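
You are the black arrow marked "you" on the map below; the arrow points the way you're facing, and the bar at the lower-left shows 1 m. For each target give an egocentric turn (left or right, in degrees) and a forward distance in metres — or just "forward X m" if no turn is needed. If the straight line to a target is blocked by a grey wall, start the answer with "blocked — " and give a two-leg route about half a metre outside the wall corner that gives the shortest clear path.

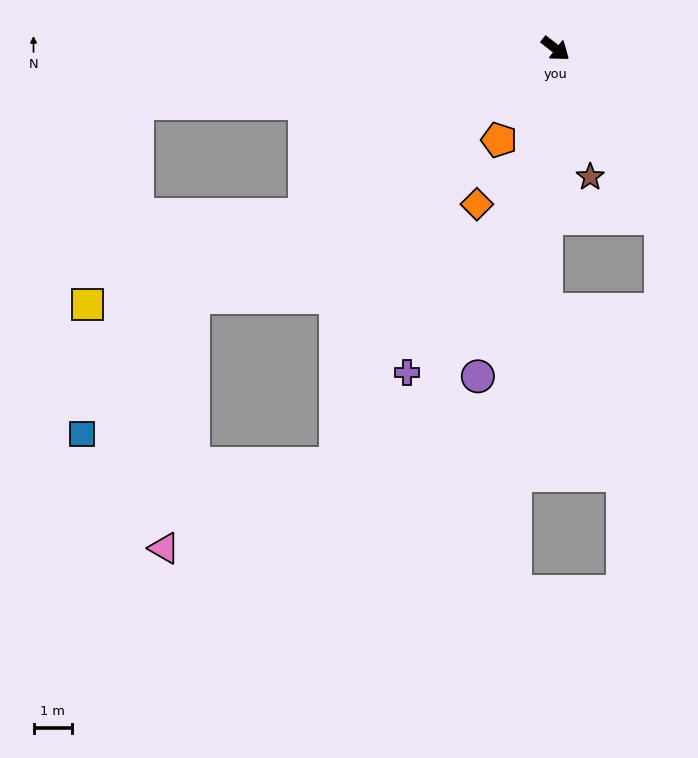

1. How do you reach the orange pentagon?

turn right 84°, forward 2.8 m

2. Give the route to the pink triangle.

blocked — turn right 108°, forward 11.4 m, then turn left 49°, forward 6.5 m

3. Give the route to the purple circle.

turn right 65°, forward 8.7 m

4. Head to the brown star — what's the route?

turn right 37°, forward 3.4 m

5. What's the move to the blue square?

blocked — turn right 108°, forward 11.4 m, then turn left 17°, forward 4.6 m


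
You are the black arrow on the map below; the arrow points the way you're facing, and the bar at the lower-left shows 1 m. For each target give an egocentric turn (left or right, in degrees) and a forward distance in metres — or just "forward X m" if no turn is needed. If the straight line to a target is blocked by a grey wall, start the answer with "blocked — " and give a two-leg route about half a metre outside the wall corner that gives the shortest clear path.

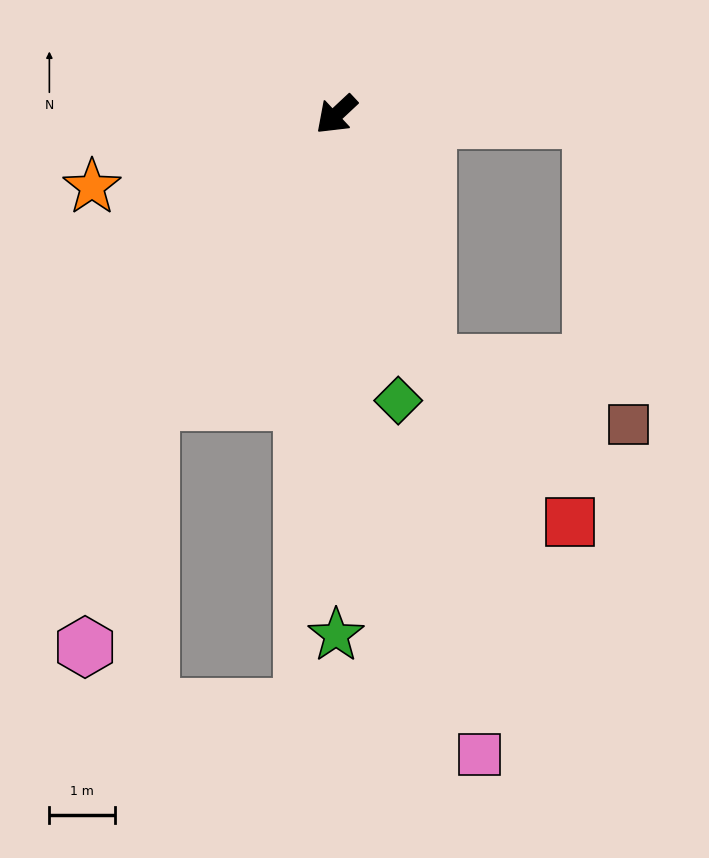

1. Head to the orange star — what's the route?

turn right 27°, forward 3.9 m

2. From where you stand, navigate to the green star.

turn left 47°, forward 7.9 m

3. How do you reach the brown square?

blocked — turn left 67°, forward 4.0 m, then turn left 53°, forward 3.2 m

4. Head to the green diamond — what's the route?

turn left 59°, forward 4.5 m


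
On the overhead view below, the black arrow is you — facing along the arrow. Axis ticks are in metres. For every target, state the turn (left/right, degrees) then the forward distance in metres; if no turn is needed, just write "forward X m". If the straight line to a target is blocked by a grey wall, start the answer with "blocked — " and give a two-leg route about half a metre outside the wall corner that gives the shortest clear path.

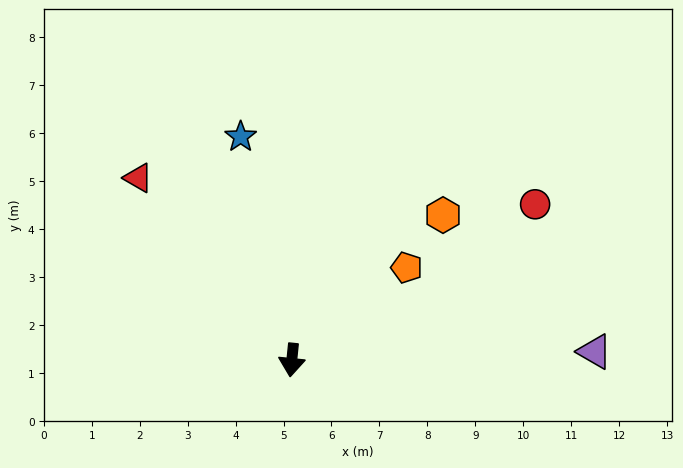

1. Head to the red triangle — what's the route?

turn right 134°, forward 5.0 m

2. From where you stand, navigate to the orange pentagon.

turn left 135°, forward 3.1 m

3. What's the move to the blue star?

turn right 161°, forward 4.8 m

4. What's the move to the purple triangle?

turn left 97°, forward 6.3 m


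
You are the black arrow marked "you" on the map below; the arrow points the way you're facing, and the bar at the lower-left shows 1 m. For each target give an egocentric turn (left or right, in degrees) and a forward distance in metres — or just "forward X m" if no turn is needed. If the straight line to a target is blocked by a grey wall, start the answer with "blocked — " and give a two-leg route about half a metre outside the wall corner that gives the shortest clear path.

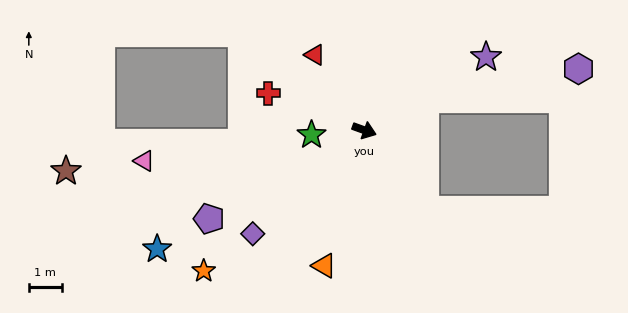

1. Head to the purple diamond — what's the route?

turn right 117°, forward 4.6 m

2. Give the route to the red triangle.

turn left 143°, forward 2.7 m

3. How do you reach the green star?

turn right 155°, forward 1.6 m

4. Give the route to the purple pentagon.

turn right 130°, forward 5.4 m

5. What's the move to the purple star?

turn left 51°, forward 4.3 m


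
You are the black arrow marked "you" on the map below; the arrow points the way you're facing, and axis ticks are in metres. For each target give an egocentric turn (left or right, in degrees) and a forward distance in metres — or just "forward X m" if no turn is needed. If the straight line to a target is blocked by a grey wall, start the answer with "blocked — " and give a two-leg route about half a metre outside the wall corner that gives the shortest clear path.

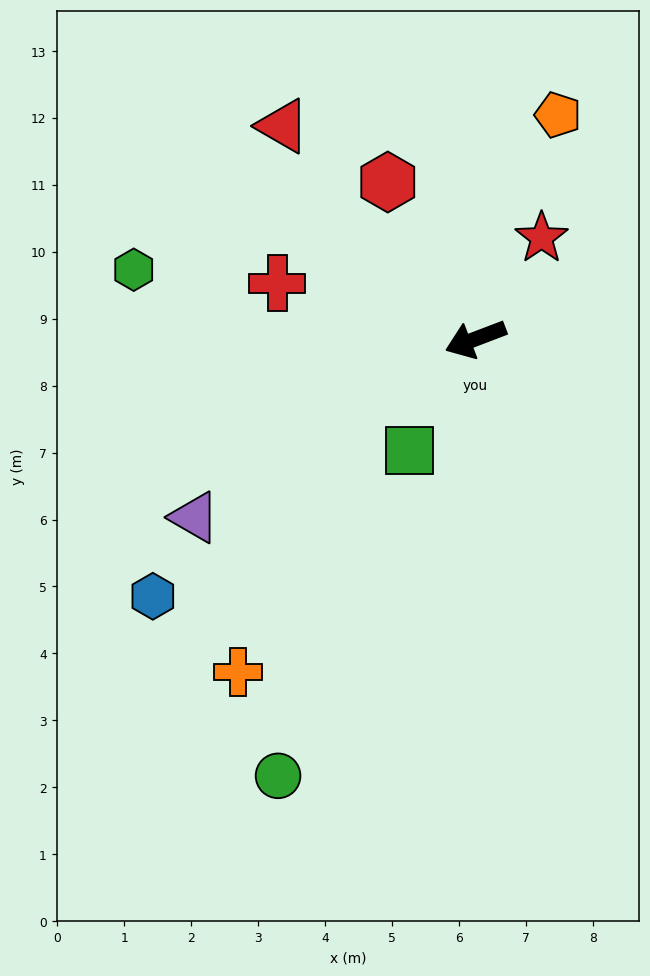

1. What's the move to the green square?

turn left 38°, forward 1.9 m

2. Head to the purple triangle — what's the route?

turn left 12°, forward 5.0 m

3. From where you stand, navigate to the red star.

turn right 144°, forward 1.8 m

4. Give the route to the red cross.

turn right 37°, forward 3.1 m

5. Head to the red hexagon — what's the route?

turn right 82°, forward 2.7 m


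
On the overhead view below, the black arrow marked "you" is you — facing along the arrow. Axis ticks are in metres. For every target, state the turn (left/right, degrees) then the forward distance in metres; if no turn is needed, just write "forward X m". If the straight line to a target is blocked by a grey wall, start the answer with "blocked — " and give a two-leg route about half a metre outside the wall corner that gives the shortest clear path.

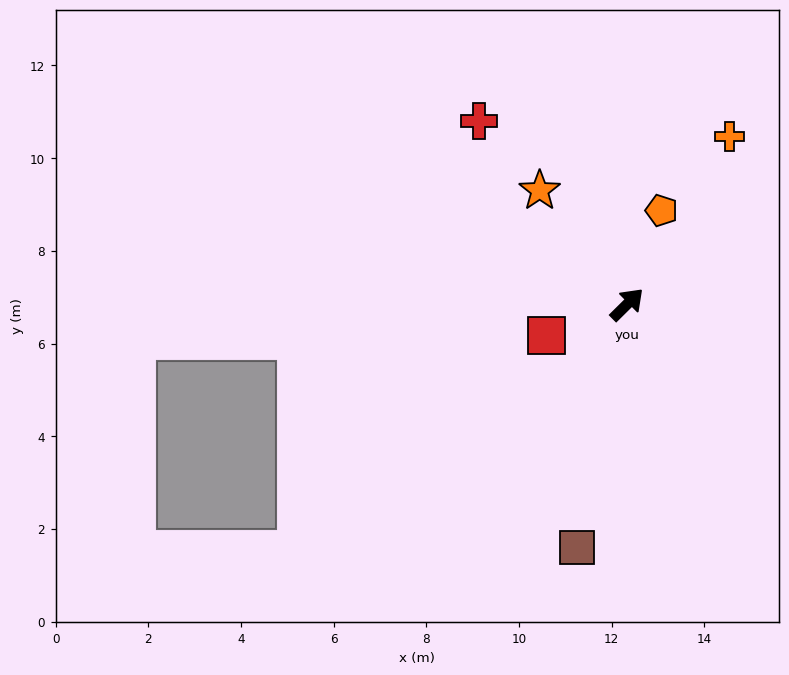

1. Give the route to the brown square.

turn right 146°, forward 5.4 m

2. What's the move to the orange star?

turn left 83°, forward 3.1 m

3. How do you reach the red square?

turn left 156°, forward 1.9 m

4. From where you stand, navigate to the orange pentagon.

turn left 25°, forward 2.2 m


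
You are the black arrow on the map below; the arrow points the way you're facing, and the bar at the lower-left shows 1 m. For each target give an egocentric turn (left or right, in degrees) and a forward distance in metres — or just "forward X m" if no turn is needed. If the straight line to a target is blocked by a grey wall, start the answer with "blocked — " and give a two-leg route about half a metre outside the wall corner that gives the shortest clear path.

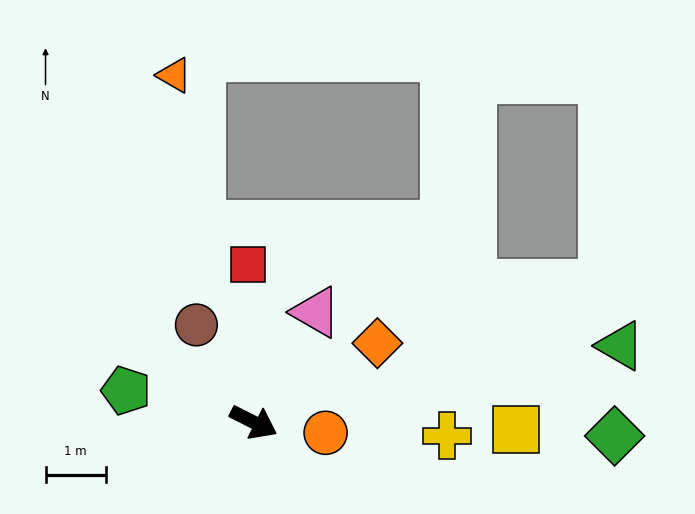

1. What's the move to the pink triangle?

turn left 87°, forward 2.1 m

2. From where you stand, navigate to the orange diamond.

turn left 59°, forward 2.4 m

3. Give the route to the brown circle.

turn left 147°, forward 1.9 m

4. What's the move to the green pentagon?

turn right 167°, forward 2.2 m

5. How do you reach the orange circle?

turn left 18°, forward 1.2 m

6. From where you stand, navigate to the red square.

turn left 119°, forward 2.6 m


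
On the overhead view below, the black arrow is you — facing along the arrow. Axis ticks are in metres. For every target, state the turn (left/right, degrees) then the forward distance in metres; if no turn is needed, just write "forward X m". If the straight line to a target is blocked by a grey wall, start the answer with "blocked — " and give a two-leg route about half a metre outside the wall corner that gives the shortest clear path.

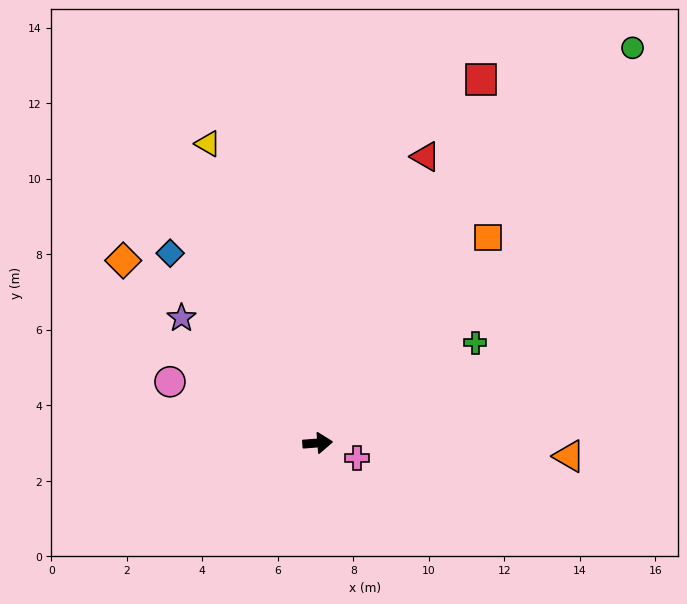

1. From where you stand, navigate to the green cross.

turn left 28°, forward 4.9 m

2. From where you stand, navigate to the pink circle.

turn left 153°, forward 4.2 m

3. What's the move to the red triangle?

turn left 65°, forward 8.1 m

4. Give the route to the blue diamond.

turn left 123°, forward 6.4 m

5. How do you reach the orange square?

turn left 46°, forward 7.1 m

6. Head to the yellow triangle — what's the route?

turn left 106°, forward 8.4 m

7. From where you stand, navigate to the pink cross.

turn right 25°, forward 1.1 m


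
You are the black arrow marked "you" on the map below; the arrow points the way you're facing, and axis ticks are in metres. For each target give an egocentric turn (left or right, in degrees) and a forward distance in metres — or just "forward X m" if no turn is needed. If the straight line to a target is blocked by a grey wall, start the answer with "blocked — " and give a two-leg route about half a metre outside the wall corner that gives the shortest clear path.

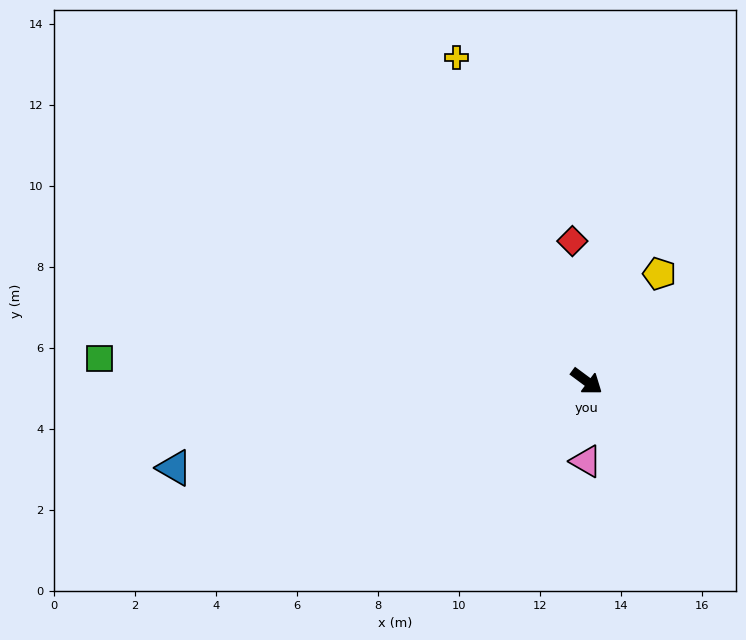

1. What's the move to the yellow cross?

turn left 148°, forward 8.6 m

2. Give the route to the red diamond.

turn left 132°, forward 3.5 m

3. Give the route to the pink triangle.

turn right 54°, forward 2.0 m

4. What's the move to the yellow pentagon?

turn left 92°, forward 3.2 m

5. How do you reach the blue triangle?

turn right 132°, forward 10.4 m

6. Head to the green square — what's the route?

turn right 146°, forward 12.0 m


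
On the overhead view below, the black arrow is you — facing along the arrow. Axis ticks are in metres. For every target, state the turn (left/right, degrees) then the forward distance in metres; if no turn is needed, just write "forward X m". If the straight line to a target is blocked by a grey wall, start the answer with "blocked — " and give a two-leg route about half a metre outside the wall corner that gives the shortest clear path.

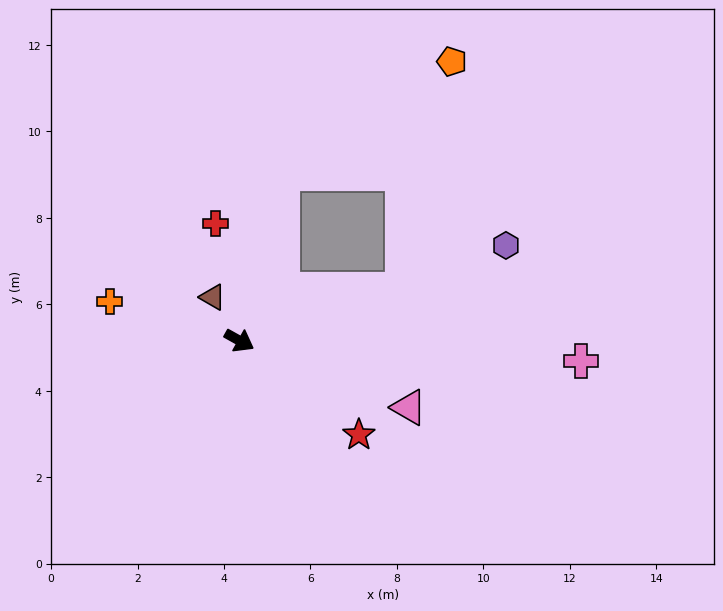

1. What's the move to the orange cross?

turn right 168°, forward 3.1 m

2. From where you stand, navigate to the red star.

turn right 9°, forward 3.5 m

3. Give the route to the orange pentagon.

blocked — turn left 105°, forward 4.0 m, then turn right 43°, forward 4.7 m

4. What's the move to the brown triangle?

turn left 151°, forward 1.2 m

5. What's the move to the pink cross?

turn left 26°, forward 7.9 m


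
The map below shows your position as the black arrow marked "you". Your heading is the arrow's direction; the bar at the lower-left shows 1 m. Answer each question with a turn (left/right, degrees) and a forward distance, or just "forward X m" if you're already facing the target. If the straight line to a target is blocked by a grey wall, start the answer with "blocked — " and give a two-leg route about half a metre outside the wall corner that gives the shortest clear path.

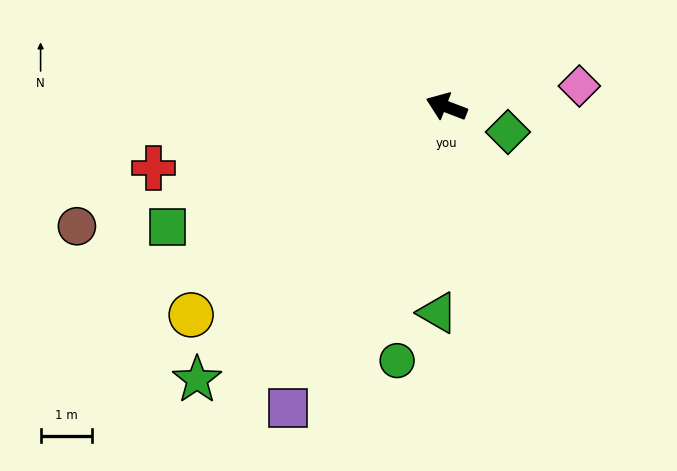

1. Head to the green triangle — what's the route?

turn left 108°, forward 4.0 m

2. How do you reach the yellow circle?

turn left 60°, forward 6.3 m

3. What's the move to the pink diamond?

turn right 150°, forward 2.6 m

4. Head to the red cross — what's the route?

turn left 33°, forward 5.8 m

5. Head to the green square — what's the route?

turn left 44°, forward 5.9 m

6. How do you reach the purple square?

turn left 83°, forward 6.6 m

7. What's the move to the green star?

turn left 69°, forward 7.1 m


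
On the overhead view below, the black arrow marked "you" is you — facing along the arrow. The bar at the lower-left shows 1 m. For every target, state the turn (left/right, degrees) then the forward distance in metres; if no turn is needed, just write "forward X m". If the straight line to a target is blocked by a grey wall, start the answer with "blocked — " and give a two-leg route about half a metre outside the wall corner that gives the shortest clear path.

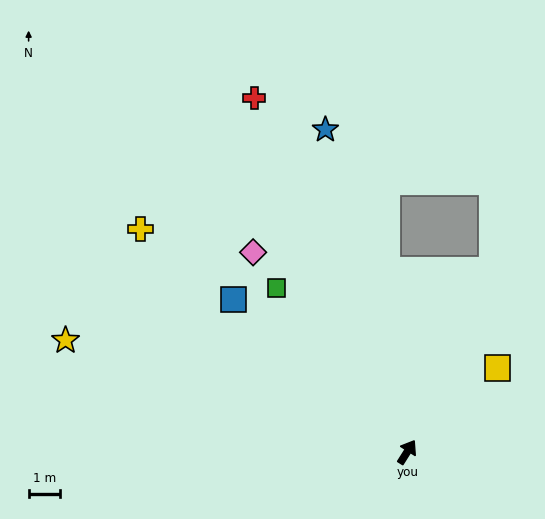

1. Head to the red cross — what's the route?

turn left 56°, forward 12.2 m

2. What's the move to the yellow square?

turn right 15°, forward 3.9 m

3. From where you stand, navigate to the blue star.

turn left 46°, forward 10.5 m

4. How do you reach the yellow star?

turn left 104°, forward 11.4 m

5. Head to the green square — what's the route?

turn left 71°, forward 6.6 m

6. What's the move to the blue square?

turn left 81°, forward 7.3 m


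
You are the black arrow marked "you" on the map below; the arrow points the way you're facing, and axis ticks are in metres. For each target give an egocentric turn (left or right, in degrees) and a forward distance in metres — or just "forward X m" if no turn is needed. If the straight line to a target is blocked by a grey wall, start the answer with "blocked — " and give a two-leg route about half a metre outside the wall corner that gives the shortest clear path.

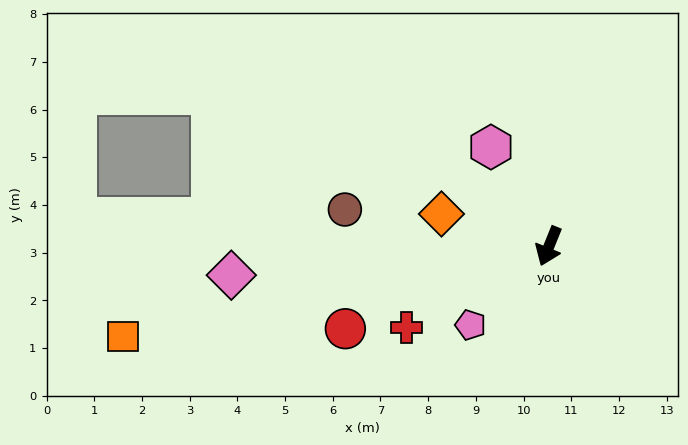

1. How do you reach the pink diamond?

turn right 63°, forward 6.7 m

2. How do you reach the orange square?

turn right 56°, forward 9.1 m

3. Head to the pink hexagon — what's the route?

turn right 128°, forward 2.4 m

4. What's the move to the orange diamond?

turn right 85°, forward 2.4 m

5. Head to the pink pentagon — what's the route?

turn right 23°, forward 2.3 m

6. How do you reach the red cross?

turn right 38°, forward 3.4 m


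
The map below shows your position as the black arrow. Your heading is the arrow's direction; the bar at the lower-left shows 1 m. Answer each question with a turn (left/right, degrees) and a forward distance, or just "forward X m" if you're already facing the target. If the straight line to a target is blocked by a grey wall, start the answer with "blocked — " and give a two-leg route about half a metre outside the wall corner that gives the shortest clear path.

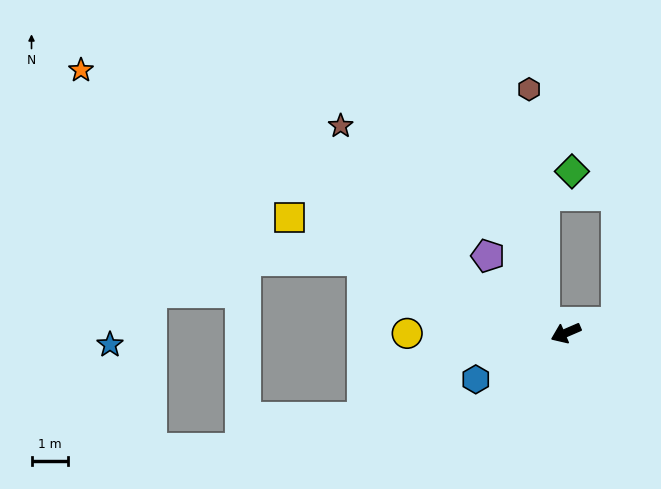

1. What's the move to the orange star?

turn right 52°, forward 15.3 m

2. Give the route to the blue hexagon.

turn left 4°, forward 2.8 m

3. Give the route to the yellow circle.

turn right 23°, forward 4.4 m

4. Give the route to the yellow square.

turn right 46°, forward 8.3 m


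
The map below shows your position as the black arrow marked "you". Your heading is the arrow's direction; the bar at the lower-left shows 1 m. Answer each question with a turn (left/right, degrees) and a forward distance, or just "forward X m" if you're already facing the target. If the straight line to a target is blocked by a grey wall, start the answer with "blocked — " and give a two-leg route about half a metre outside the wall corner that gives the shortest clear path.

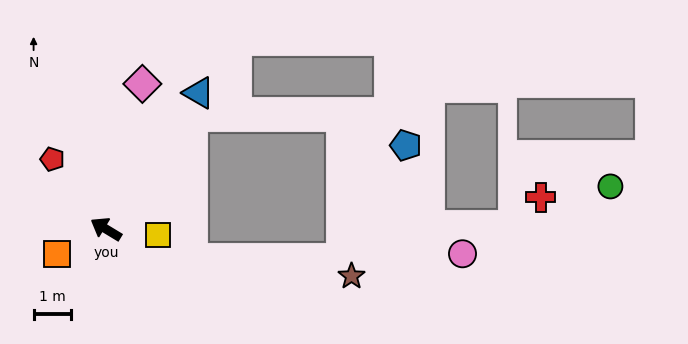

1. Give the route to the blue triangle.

turn right 93°, forward 4.4 m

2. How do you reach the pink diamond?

turn right 73°, forward 4.0 m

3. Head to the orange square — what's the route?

turn left 58°, forward 1.5 m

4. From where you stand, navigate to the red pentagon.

turn right 21°, forward 2.3 m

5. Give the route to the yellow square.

turn right 155°, forward 1.4 m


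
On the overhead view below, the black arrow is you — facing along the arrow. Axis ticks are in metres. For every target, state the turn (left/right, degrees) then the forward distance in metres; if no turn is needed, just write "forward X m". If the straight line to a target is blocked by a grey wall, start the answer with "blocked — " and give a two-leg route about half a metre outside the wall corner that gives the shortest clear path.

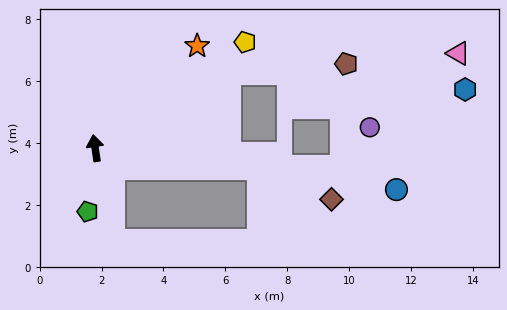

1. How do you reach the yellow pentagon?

turn right 63°, forward 5.9 m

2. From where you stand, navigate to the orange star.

turn right 54°, forward 4.7 m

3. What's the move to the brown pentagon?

blocked — turn right 69°, forward 4.9 m, then turn right 25°, forward 3.8 m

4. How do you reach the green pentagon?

turn left 165°, forward 2.1 m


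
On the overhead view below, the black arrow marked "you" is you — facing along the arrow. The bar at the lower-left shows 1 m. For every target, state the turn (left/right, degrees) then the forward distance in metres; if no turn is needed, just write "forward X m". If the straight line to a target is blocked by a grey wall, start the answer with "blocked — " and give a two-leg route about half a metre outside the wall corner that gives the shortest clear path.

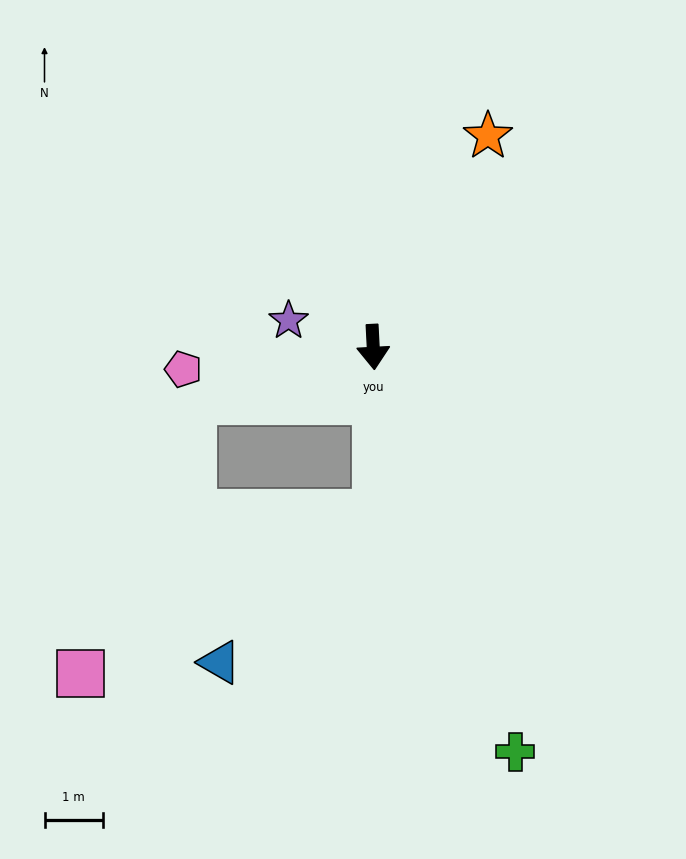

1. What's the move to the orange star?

turn left 149°, forward 4.1 m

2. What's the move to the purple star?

turn right 110°, forward 1.5 m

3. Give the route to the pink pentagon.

turn right 86°, forward 3.3 m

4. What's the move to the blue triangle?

blocked — forward 2.9 m, then turn right 50°, forward 3.7 m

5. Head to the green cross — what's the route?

turn left 16°, forward 7.3 m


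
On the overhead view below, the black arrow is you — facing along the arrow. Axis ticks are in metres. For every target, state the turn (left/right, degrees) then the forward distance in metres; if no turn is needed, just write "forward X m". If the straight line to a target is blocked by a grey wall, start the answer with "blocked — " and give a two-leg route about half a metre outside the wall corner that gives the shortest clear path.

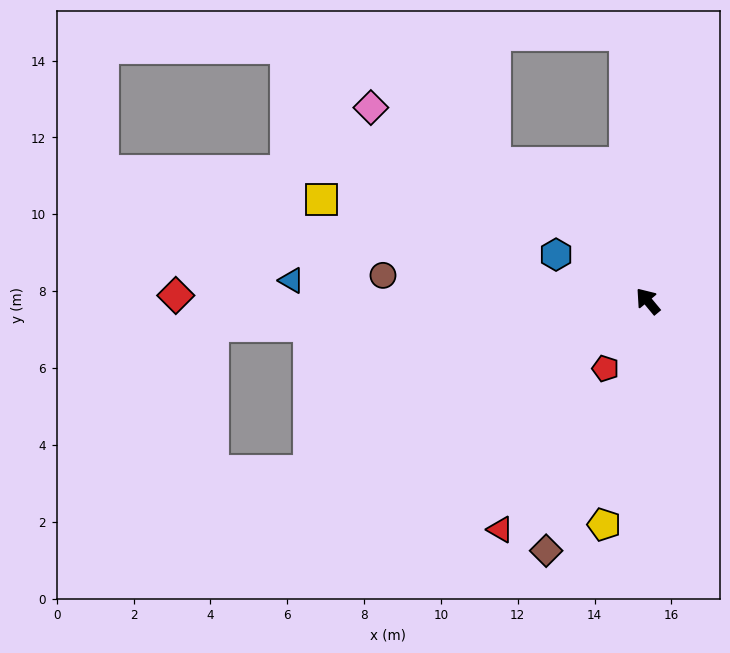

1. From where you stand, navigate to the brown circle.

turn left 45°, forward 6.9 m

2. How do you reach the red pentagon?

turn left 108°, forward 2.1 m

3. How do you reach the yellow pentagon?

turn left 129°, forward 5.9 m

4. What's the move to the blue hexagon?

turn left 23°, forward 2.7 m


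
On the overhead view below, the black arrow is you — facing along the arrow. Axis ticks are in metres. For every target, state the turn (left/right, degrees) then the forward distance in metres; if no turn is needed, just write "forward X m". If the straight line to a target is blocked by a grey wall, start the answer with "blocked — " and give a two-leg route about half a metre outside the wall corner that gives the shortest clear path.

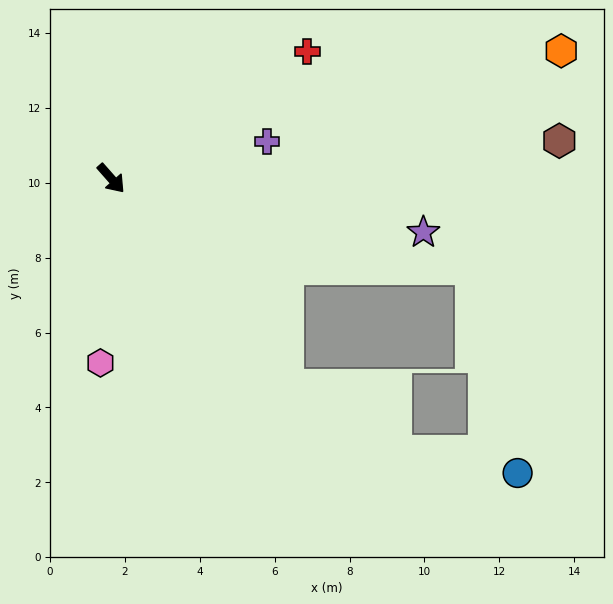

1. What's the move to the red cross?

turn left 82°, forward 6.2 m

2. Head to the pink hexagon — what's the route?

turn right 45°, forward 4.9 m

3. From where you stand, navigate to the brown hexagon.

turn left 53°, forward 12.0 m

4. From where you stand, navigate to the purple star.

turn left 39°, forward 8.5 m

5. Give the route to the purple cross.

turn left 62°, forward 4.3 m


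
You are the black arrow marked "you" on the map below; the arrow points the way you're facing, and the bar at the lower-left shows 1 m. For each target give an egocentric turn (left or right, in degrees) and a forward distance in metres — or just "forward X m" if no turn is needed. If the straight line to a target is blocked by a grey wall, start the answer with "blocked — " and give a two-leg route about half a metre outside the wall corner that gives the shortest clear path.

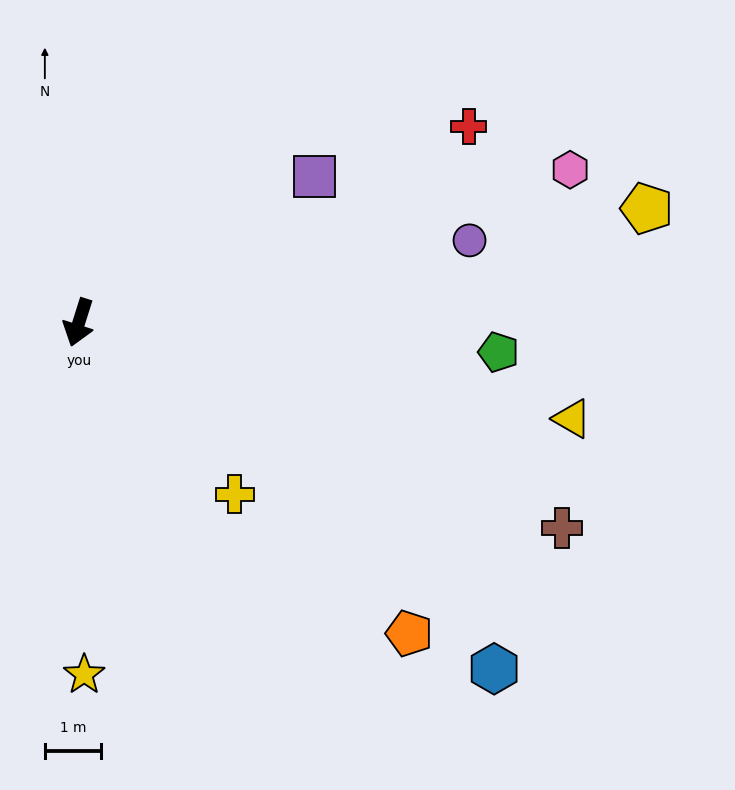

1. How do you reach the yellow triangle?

turn left 96°, forward 8.9 m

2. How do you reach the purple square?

turn left 139°, forward 4.9 m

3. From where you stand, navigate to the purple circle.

turn left 119°, forward 7.1 m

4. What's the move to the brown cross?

turn left 84°, forward 9.3 m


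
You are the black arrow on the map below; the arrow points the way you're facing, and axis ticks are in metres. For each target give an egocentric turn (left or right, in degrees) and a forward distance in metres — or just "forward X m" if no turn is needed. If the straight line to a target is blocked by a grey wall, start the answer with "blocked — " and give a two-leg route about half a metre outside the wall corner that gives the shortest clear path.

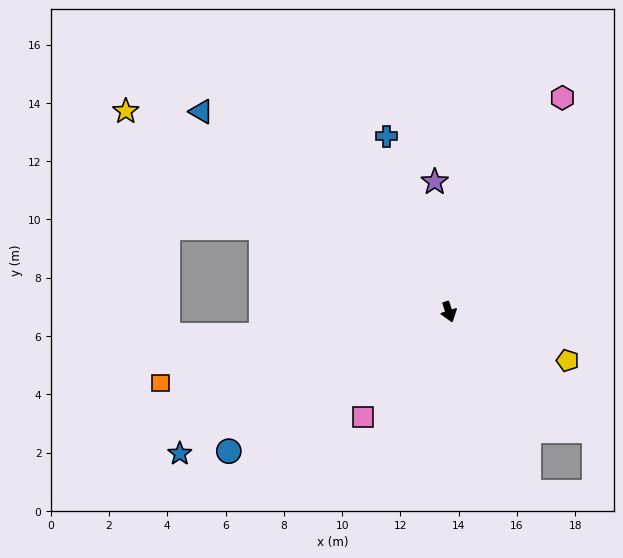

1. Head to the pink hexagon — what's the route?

turn left 134°, forward 8.3 m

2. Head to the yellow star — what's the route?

turn right 140°, forward 13.0 m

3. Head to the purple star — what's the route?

turn left 168°, forward 4.5 m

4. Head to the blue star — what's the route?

turn right 80°, forward 10.4 m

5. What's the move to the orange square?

turn right 94°, forward 10.2 m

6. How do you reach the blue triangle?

turn right 147°, forward 10.9 m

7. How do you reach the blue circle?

turn right 76°, forward 8.9 m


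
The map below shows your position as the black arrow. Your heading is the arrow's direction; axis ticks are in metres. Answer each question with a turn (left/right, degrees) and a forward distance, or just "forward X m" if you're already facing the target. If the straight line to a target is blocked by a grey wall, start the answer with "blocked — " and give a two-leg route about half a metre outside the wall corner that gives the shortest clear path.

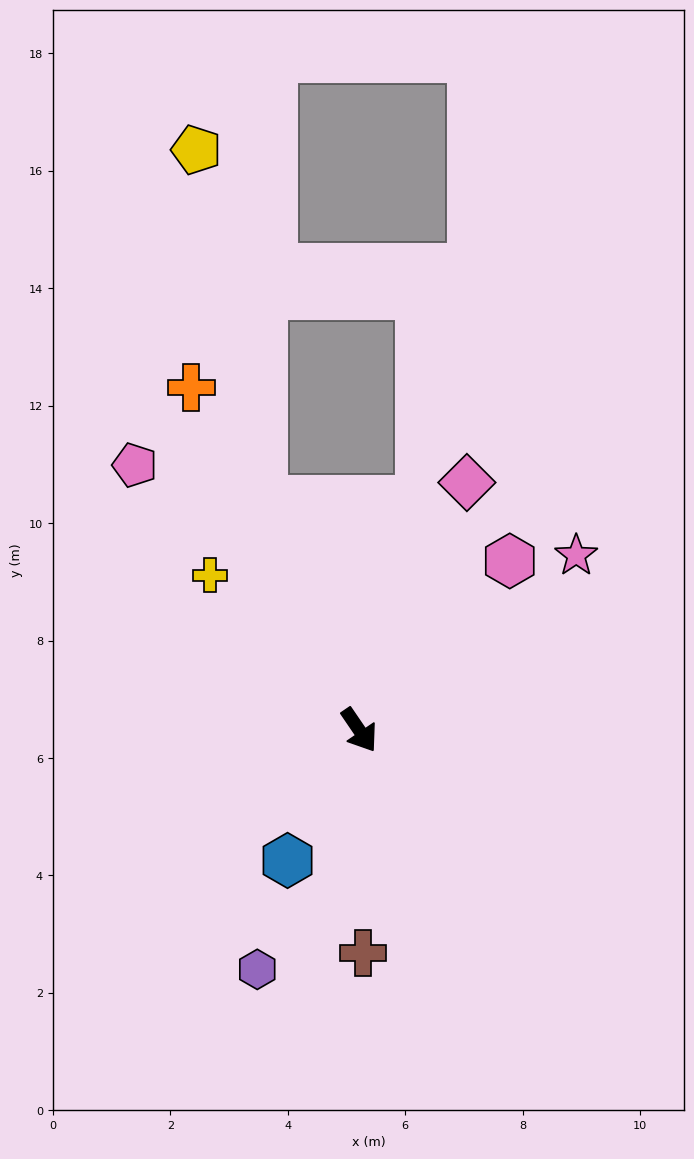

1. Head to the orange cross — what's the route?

turn left 172°, forward 6.5 m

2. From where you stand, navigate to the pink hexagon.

turn left 104°, forward 3.9 m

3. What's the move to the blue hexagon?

turn right 63°, forward 2.5 m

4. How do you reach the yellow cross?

turn right 170°, forward 3.7 m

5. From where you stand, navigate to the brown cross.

turn right 33°, forward 3.8 m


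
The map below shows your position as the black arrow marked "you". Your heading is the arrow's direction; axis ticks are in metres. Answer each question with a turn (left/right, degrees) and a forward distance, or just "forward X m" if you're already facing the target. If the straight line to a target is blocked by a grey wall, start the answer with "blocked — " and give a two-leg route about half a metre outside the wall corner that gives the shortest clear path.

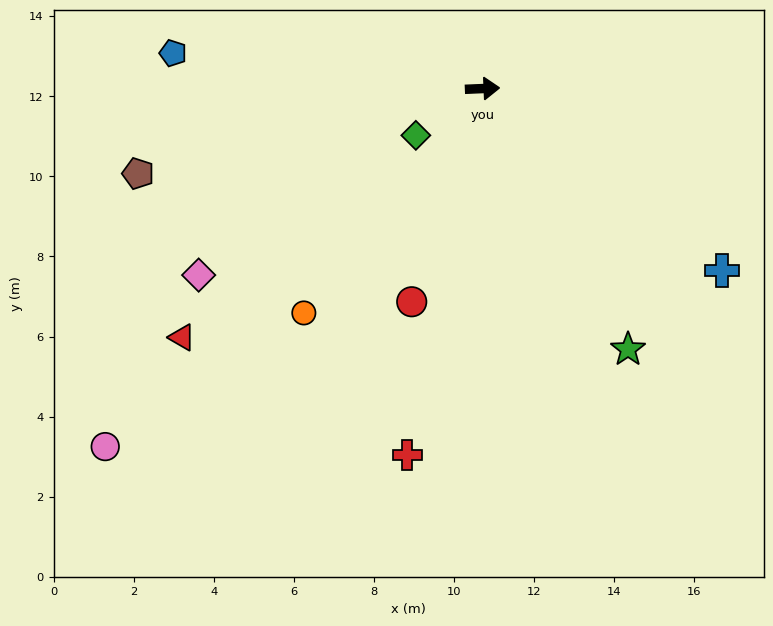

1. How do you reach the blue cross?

turn right 40°, forward 7.5 m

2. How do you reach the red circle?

turn right 111°, forward 5.6 m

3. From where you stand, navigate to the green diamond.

turn right 147°, forward 2.0 m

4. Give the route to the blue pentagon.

turn left 171°, forward 7.8 m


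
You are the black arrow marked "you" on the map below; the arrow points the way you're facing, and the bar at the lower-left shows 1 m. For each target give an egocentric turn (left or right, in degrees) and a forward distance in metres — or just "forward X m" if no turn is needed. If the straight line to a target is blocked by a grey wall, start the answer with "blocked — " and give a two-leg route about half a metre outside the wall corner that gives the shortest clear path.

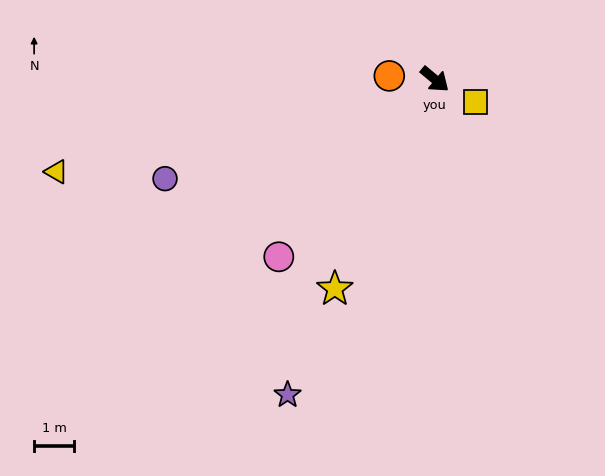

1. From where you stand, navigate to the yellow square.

turn left 10°, forward 1.2 m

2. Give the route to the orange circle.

turn right 144°, forward 1.2 m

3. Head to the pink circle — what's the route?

turn right 92°, forward 6.0 m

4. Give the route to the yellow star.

turn right 76°, forward 5.9 m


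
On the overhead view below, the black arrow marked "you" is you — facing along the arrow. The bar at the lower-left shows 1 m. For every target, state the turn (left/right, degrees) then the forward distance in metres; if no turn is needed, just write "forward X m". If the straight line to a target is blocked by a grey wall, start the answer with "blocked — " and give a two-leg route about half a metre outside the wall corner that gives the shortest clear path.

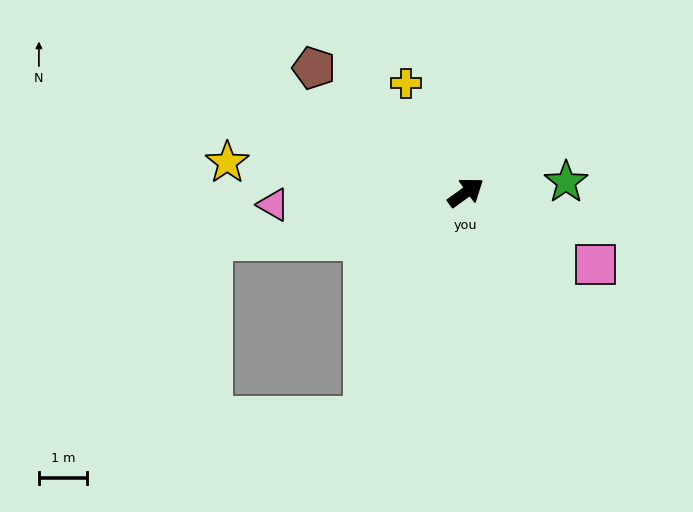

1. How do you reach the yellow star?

turn left 137°, forward 5.0 m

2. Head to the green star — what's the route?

turn right 30°, forward 2.1 m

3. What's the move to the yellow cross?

turn left 83°, forward 2.6 m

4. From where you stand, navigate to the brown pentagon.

turn left 105°, forward 4.1 m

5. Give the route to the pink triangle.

turn left 148°, forward 4.0 m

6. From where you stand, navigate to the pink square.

turn right 65°, forward 3.1 m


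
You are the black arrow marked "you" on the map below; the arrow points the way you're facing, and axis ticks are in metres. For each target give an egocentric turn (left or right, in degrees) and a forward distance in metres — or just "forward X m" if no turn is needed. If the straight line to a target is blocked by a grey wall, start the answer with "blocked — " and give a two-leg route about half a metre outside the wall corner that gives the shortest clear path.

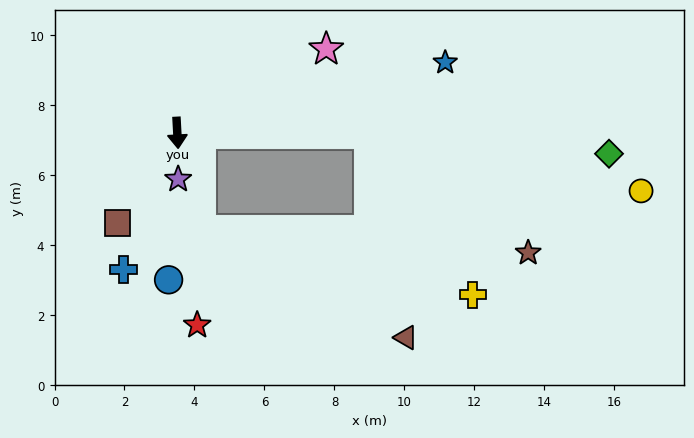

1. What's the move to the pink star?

turn left 116°, forward 4.9 m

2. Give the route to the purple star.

turn right 2°, forward 1.3 m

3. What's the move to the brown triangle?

blocked — turn left 87°, forward 5.5 m, then turn right 80°, forward 5.9 m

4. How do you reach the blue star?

turn left 102°, forward 7.9 m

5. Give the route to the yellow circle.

blocked — turn left 87°, forward 5.5 m, then turn right 12°, forward 8.0 m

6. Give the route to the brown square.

turn right 37°, forward 3.1 m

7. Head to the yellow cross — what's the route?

blocked — turn left 87°, forward 5.5 m, then turn right 57°, forward 5.5 m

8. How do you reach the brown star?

blocked — turn left 87°, forward 5.5 m, then turn right 37°, forward 5.7 m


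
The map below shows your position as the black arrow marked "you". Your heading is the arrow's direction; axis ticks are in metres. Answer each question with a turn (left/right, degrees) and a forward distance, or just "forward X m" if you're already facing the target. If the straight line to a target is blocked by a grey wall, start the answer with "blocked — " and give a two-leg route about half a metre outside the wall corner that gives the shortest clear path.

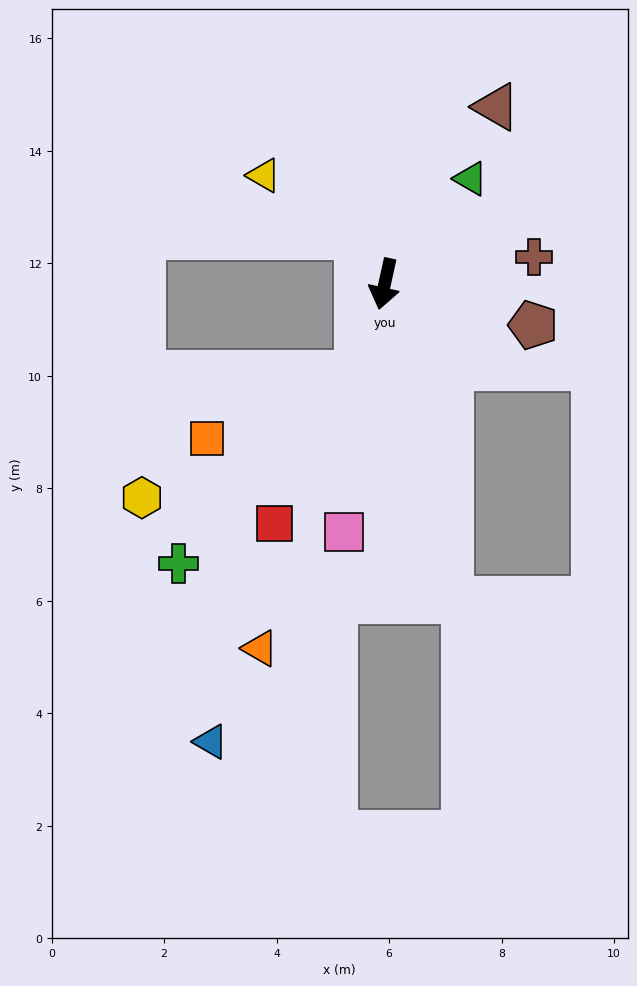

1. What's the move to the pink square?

turn left 3°, forward 4.5 m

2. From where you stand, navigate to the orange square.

blocked — turn right 4°, forward 1.7 m, then turn right 50°, forward 2.9 m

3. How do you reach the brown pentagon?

turn left 87°, forward 2.7 m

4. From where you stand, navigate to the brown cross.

turn left 113°, forward 2.7 m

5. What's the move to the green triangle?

turn left 153°, forward 2.4 m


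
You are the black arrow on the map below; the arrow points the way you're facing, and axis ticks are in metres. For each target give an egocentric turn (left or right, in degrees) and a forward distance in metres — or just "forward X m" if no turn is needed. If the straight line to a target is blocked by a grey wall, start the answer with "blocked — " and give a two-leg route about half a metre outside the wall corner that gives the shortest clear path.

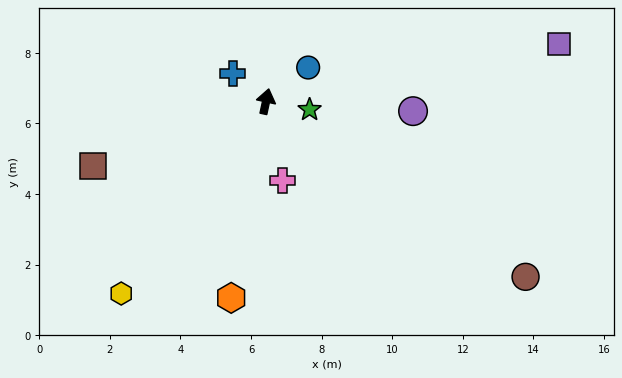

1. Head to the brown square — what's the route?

turn left 123°, forward 5.2 m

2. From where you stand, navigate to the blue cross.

turn left 62°, forward 1.2 m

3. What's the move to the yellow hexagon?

turn left 155°, forward 6.8 m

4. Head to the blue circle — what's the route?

turn right 39°, forward 1.5 m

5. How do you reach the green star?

turn right 89°, forward 1.3 m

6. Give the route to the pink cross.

turn right 156°, forward 2.3 m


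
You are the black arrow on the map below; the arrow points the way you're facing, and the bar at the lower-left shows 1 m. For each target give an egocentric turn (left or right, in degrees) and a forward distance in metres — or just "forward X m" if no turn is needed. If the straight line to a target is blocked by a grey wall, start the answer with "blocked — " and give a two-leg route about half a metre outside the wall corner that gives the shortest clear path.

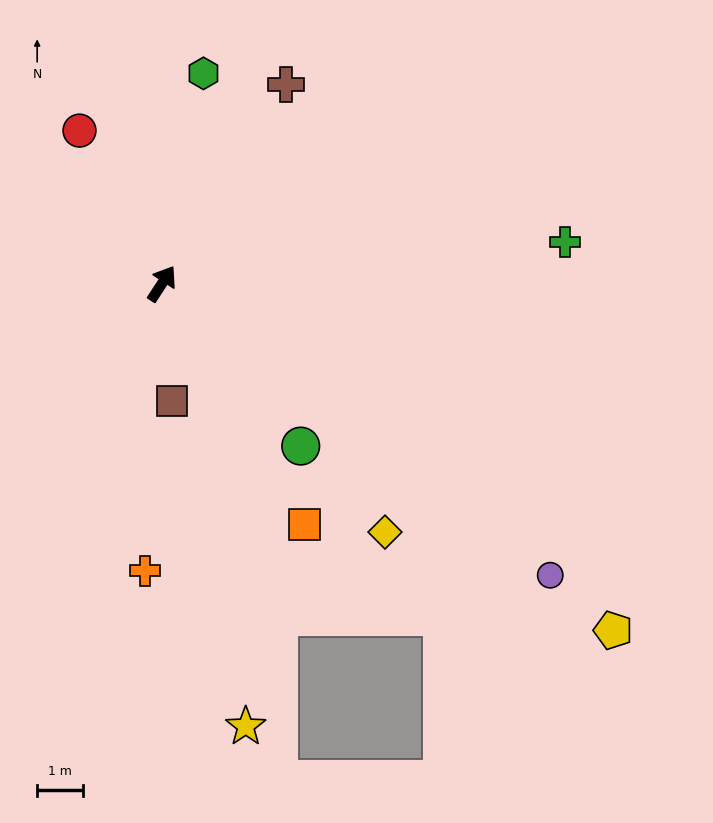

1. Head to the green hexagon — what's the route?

turn left 22°, forward 4.7 m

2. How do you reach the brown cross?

forward 5.2 m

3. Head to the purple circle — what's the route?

turn right 94°, forward 10.7 m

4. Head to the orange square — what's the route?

turn right 116°, forward 6.2 m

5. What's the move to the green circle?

turn right 106°, forward 4.7 m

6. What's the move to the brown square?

turn right 142°, forward 2.6 m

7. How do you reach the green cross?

turn right 51°, forward 8.9 m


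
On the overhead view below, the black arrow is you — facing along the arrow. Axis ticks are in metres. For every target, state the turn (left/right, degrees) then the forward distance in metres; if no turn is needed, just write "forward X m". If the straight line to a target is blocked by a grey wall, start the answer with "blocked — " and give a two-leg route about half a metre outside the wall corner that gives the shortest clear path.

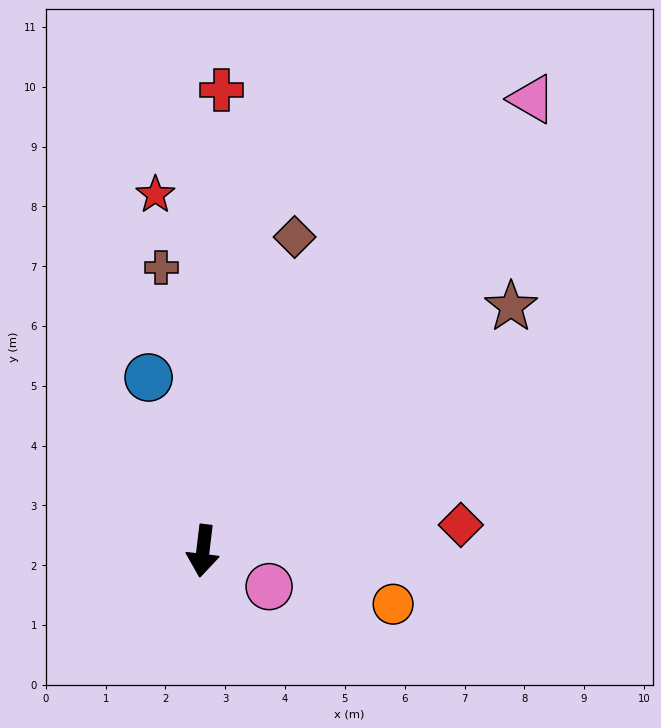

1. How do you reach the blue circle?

turn right 156°, forward 3.0 m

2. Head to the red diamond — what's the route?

turn left 103°, forward 4.3 m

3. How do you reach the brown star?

turn left 135°, forward 6.6 m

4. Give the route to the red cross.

turn right 175°, forward 7.7 m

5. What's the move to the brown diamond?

turn left 171°, forward 5.5 m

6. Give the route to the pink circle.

turn left 69°, forward 1.3 m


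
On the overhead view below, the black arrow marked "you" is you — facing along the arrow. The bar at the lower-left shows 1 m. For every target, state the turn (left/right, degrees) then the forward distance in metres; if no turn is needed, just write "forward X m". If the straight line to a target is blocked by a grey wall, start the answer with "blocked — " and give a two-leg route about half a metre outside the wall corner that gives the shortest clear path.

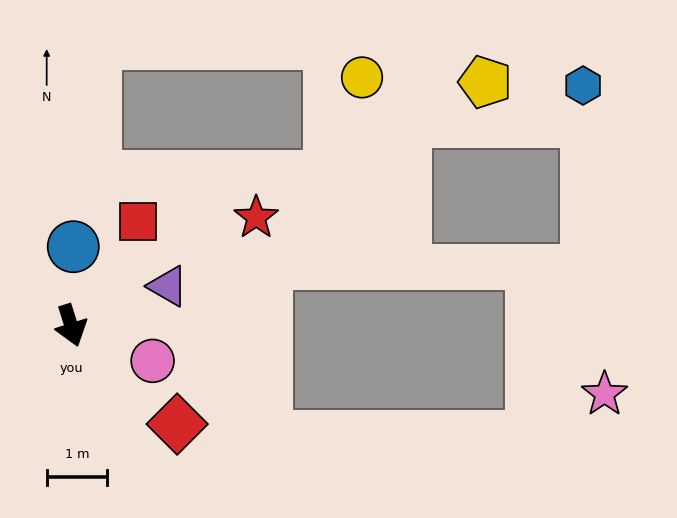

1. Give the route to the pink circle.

turn left 49°, forward 1.5 m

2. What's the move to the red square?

turn left 130°, forward 2.0 m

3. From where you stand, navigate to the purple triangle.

turn left 95°, forward 1.7 m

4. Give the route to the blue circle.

turn left 161°, forward 1.3 m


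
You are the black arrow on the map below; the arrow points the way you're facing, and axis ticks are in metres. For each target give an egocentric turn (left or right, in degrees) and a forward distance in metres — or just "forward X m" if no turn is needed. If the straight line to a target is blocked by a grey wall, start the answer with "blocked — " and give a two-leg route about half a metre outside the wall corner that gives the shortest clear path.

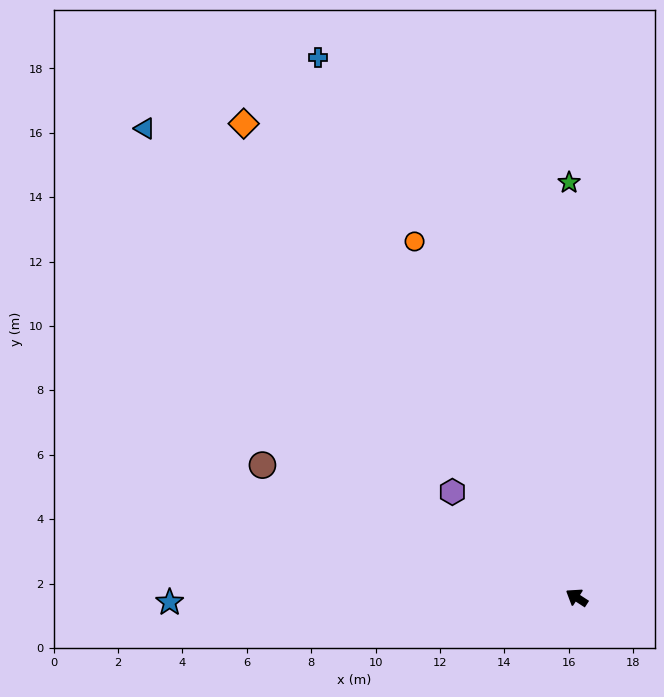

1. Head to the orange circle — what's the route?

turn right 33°, forward 12.2 m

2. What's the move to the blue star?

turn left 34°, forward 12.6 m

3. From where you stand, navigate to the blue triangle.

turn right 14°, forward 19.8 m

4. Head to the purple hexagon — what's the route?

turn right 7°, forward 5.1 m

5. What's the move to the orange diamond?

turn right 22°, forward 18.0 m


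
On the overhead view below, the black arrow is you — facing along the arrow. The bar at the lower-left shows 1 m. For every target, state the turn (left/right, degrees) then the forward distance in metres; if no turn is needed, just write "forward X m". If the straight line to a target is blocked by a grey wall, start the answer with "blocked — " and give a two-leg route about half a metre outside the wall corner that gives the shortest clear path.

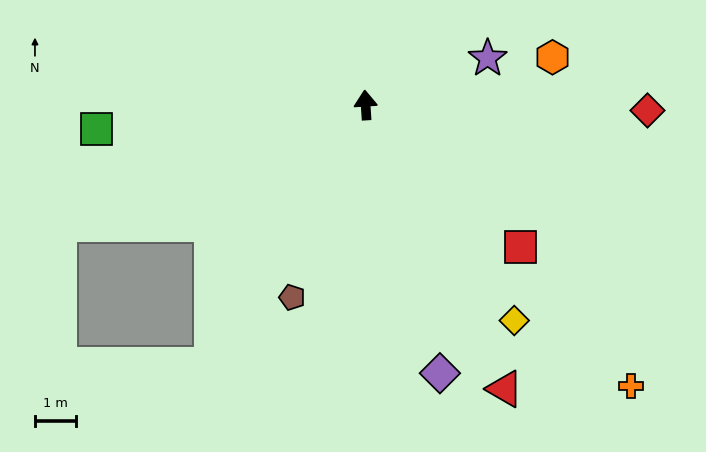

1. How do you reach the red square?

turn right 136°, forward 5.1 m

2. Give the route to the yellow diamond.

turn right 149°, forward 6.4 m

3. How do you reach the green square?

turn left 91°, forward 6.6 m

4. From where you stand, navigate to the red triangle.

turn right 158°, forward 7.7 m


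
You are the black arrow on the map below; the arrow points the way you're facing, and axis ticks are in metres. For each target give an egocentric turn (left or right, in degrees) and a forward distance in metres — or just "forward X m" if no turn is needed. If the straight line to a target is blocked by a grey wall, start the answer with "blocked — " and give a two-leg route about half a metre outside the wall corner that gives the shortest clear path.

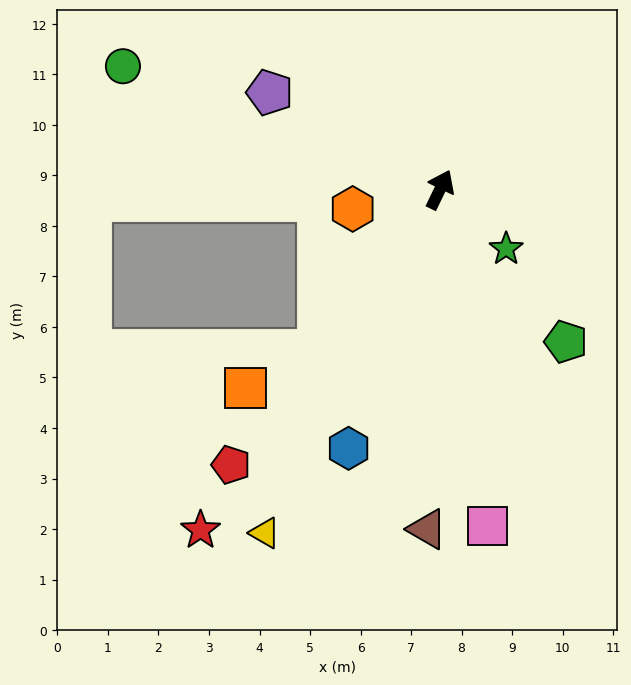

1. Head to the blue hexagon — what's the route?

turn right 174°, forward 5.4 m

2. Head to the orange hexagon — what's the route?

turn left 128°, forward 1.8 m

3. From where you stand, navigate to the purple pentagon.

turn left 86°, forward 3.9 m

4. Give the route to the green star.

turn right 106°, forward 1.8 m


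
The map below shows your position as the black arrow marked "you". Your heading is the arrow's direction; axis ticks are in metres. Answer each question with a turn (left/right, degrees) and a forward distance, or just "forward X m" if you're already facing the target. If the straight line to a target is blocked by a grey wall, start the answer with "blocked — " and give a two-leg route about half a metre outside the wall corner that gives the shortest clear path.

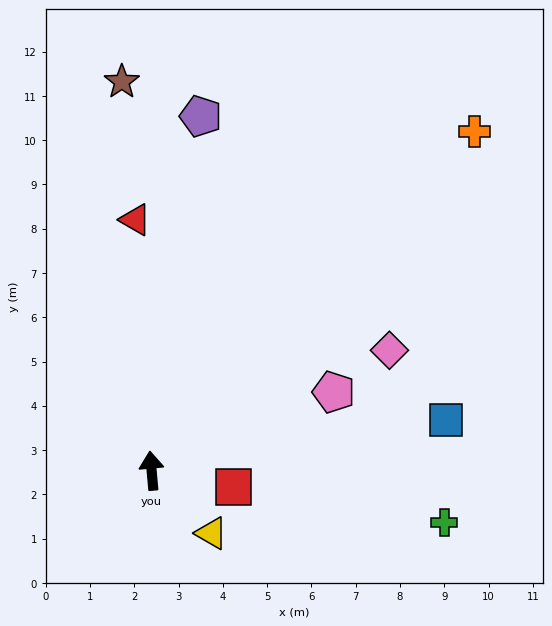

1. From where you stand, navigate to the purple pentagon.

turn right 13°, forward 8.1 m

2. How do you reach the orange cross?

turn right 49°, forward 10.6 m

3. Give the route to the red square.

turn right 106°, forward 1.9 m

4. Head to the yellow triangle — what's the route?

turn right 141°, forward 2.0 m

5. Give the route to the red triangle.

forward 5.7 m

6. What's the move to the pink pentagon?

turn right 72°, forward 4.5 m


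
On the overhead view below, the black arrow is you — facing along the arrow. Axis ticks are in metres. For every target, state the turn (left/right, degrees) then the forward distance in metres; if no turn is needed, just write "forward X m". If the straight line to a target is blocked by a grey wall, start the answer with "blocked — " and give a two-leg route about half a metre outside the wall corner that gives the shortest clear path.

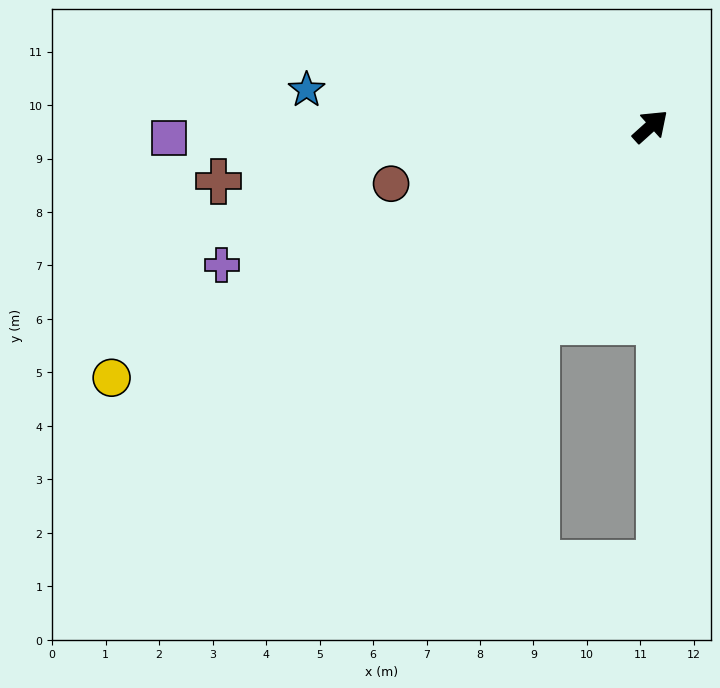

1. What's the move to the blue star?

turn left 132°, forward 6.5 m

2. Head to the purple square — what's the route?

turn left 139°, forward 9.0 m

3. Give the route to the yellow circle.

turn left 163°, forward 11.1 m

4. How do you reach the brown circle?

turn left 150°, forward 5.0 m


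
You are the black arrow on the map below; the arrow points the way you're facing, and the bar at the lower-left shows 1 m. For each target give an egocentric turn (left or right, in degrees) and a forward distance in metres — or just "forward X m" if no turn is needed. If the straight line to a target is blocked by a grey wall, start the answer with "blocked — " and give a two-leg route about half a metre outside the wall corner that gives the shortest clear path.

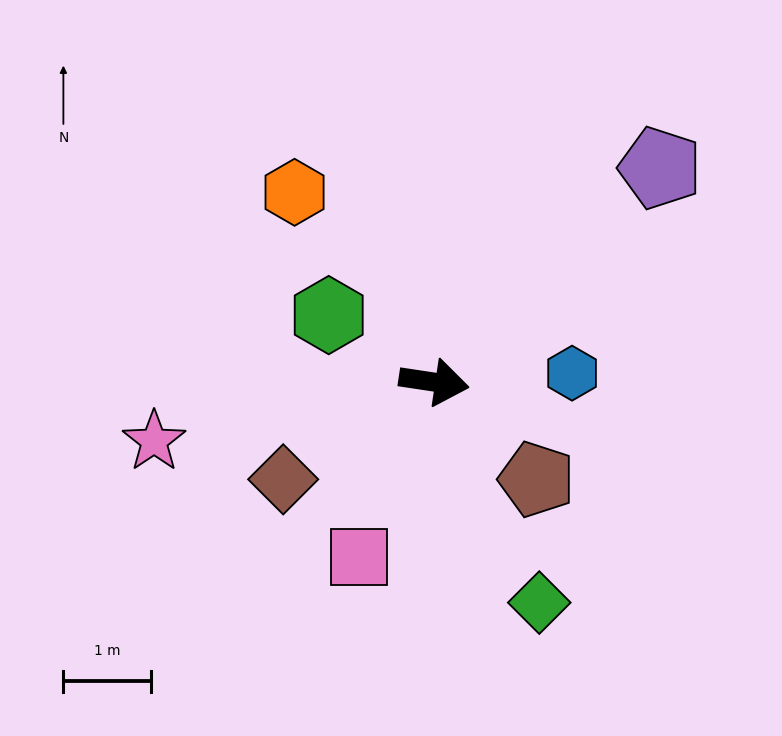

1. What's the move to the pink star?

turn right 160°, forward 3.3 m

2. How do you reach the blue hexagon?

turn left 12°, forward 1.6 m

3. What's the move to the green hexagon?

turn left 156°, forward 1.4 m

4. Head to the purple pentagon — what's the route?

turn left 52°, forward 3.6 m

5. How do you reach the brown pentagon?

turn right 35°, forward 1.6 m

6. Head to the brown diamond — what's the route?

turn right 139°, forward 2.1 m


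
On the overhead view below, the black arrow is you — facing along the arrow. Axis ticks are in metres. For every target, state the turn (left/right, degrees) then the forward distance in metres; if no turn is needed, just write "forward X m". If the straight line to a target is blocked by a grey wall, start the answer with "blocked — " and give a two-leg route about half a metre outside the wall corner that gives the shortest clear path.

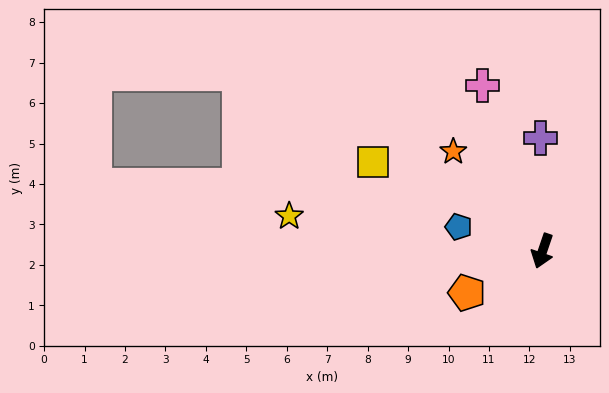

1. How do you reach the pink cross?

turn right 141°, forward 4.4 m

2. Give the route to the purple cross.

turn right 160°, forward 2.8 m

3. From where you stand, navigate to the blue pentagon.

turn right 87°, forward 2.2 m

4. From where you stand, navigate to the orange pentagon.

turn right 42°, forward 2.1 m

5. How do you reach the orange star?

turn right 119°, forward 3.3 m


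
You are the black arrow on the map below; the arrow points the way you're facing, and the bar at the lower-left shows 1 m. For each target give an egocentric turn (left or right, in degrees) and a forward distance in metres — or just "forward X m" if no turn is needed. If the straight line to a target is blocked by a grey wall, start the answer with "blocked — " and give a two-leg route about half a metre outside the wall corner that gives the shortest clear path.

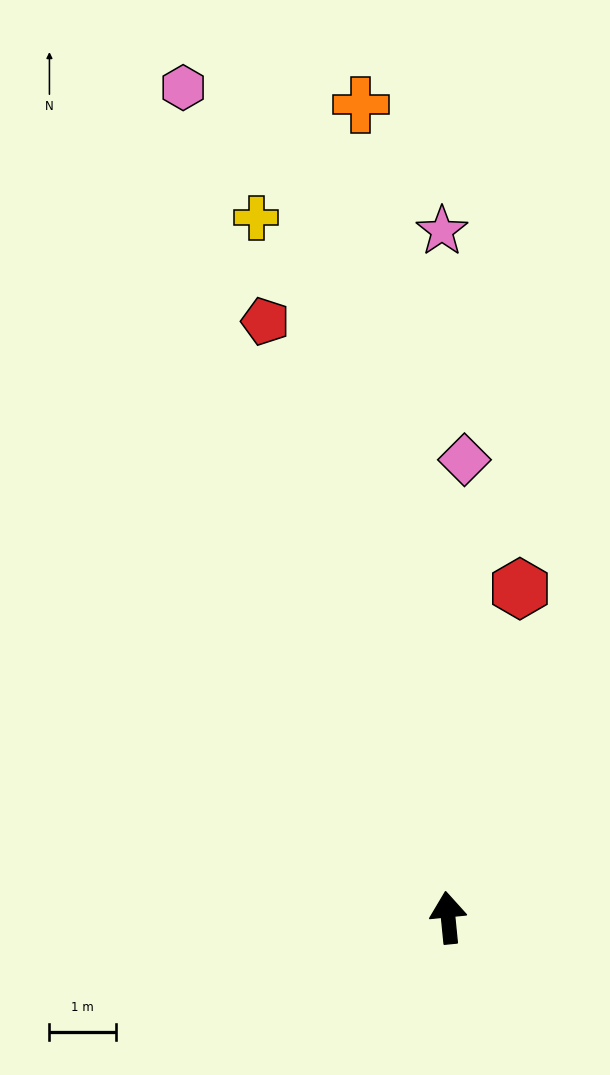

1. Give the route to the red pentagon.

turn left 11°, forward 9.3 m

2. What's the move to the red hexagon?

turn right 18°, forward 5.0 m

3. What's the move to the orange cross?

forward 12.2 m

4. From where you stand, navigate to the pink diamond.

turn right 8°, forward 6.9 m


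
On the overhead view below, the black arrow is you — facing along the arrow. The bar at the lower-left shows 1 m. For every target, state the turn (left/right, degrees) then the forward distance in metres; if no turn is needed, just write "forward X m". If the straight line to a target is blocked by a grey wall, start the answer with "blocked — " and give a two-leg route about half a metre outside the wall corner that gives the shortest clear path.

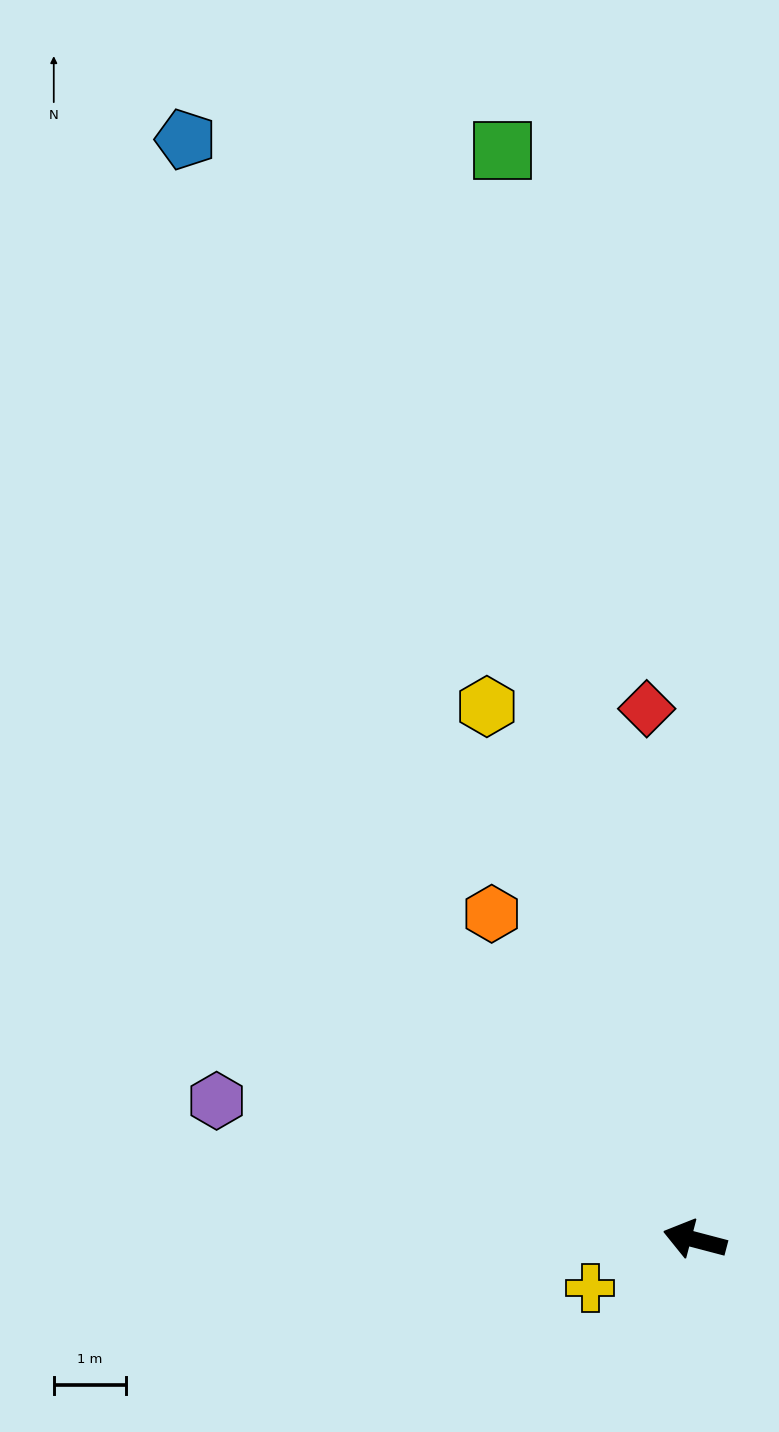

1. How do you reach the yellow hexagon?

turn right 54°, forward 7.9 m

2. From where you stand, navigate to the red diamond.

turn right 70°, forward 7.4 m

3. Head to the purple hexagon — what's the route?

forward 6.9 m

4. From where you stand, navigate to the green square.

turn right 65°, forward 15.3 m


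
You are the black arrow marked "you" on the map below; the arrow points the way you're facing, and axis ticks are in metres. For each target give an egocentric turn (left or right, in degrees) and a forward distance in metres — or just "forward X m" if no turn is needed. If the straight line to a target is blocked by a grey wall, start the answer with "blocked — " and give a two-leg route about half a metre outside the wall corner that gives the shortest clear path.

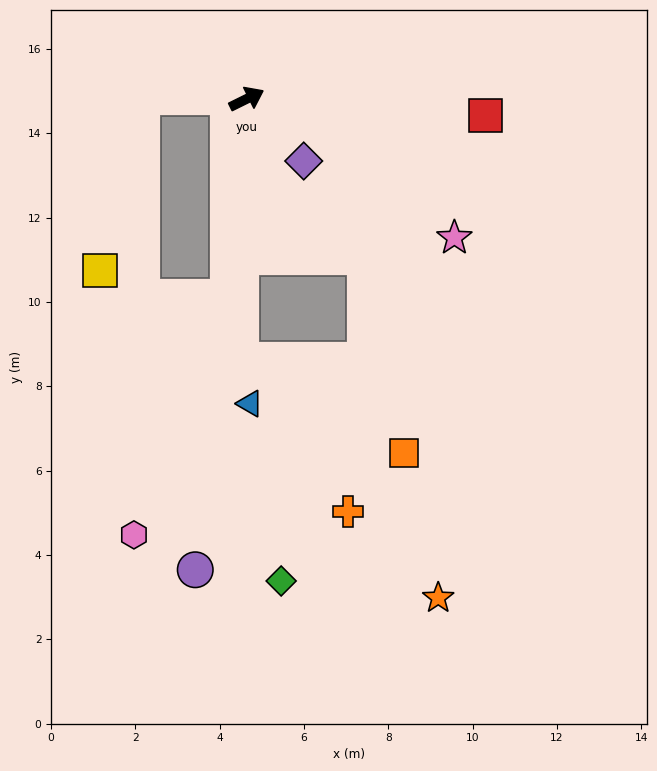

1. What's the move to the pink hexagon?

blocked — turn right 122°, forward 4.7 m, then turn right 16°, forward 6.1 m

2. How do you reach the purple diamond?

turn right 74°, forward 2.0 m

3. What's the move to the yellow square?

blocked — turn left 153°, forward 2.5 m, then turn left 77°, forward 4.2 m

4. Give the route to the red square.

turn right 30°, forward 5.7 m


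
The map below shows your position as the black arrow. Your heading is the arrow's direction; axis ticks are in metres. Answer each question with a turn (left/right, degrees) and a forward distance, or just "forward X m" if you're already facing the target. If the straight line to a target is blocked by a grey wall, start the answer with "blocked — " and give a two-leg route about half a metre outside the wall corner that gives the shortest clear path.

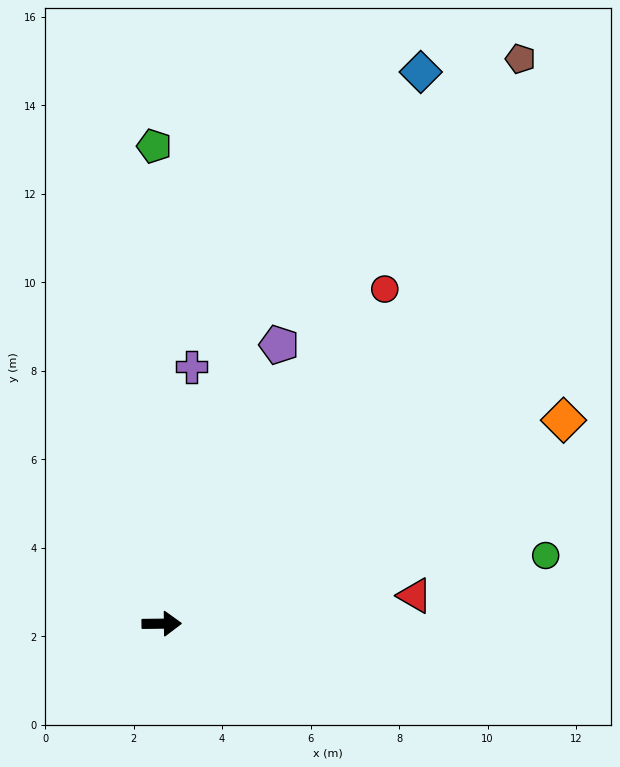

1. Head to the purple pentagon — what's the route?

turn left 66°, forward 6.8 m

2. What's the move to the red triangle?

turn left 6°, forward 5.8 m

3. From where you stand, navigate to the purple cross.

turn left 83°, forward 5.8 m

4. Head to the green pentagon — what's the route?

turn left 90°, forward 10.8 m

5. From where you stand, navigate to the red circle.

turn left 56°, forward 9.1 m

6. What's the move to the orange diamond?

turn left 26°, forward 10.2 m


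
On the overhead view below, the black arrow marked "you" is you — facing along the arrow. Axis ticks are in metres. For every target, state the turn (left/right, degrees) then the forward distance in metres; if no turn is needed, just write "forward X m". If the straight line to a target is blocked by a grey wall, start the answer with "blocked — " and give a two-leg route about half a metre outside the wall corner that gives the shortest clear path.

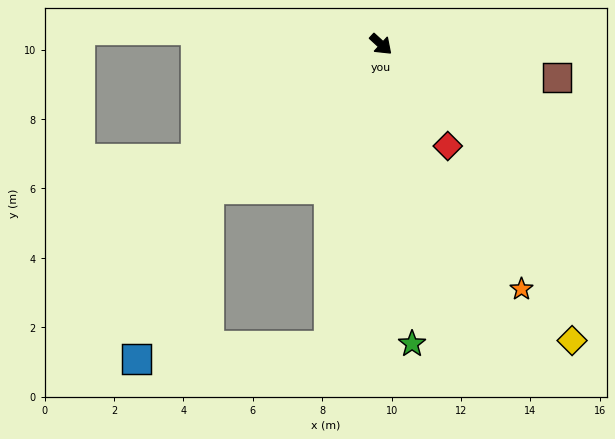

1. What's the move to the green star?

turn right 42°, forward 8.7 m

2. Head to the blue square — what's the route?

blocked — turn right 97°, forward 6.5 m, then turn left 26°, forward 5.3 m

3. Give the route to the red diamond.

turn right 14°, forward 3.5 m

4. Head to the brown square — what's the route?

turn left 32°, forward 5.2 m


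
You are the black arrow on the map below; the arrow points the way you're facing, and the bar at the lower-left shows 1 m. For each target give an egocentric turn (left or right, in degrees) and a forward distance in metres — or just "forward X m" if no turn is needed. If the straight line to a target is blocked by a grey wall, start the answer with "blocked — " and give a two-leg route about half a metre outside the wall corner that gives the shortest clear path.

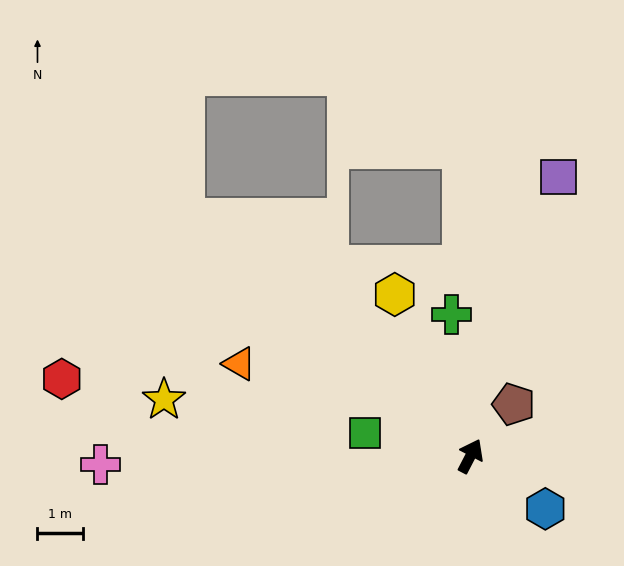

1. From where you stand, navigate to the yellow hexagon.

turn left 53°, forward 3.9 m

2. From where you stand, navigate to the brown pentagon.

turn right 13°, forward 1.5 m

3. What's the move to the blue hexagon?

turn right 98°, forward 2.0 m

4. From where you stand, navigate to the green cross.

turn left 35°, forward 3.1 m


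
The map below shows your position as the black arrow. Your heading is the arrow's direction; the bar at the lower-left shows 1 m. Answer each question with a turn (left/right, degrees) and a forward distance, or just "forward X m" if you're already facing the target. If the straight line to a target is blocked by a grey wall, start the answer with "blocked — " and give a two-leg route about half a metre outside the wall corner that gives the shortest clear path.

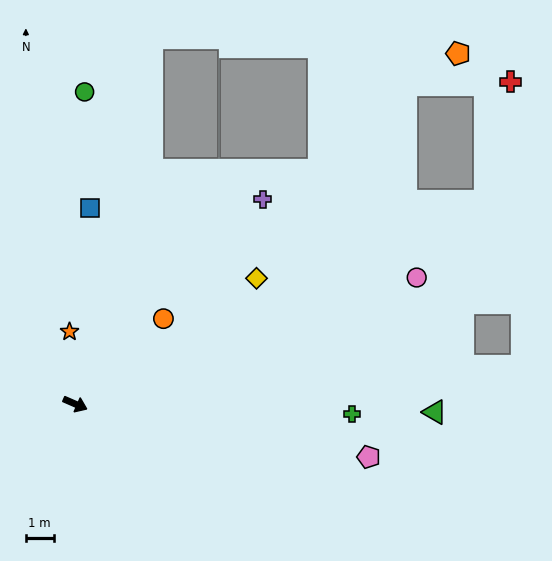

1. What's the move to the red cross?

blocked — turn left 50°, forward 16.5 m, then turn left 52°, forward 4.4 m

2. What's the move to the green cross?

turn left 22°, forward 10.0 m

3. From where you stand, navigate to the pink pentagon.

turn left 13°, forward 10.8 m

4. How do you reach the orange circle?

turn left 68°, forward 4.4 m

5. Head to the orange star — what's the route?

turn left 118°, forward 2.6 m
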